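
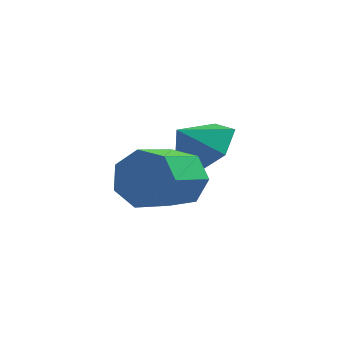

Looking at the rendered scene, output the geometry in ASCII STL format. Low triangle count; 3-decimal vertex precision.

solid 
facet normal 0.351 0.865 -0.360
outer loop
vertex 1.6 -0.227 3.438
vertex 1.112 -0.34 2.691
vertex 0.879 0.073 3.456
endloop
endfacet
facet normal 0.158 0.324 0.933
outer loop
vertex 1.6 -0.227 3.438
vertex 0.879 0.073 3.456
vertex 1.057 -1.567 3.996
endloop
endfacet
facet normal 0.158 0.324 0.933
outer loop
vertex 1.057 -1.567 3.996
vertex 0.879 0.073 3.456
vertex 0.336 -1.267 4.014
endloop
endfacet
facet normal -0.351 -0.864 0.360
outer loop
vertex 1.057 -1.567 3.996
vertex 0.336 -1.267 4.014
vertex 0.568 -1.68 3.249
endloop
endfacet
facet normal 0.351 0.865 -0.360
outer loop
vertex 0.879 0.073 3.456
vertex 1.112 -0.34 2.691
vertex 0.333 0.062 2.898
endloop
endfacet
facet normal -0.623 0.502 0.600
outer loop
vertex 0.879 0.073 3.456
vertex 0.333 0.062 2.898
vertex 0.336 -1.267 4.014
endloop
endfacet
facet normal -0.624 0.502 0.599
outer loop
vertex 0.336 -1.267 4.014
vertex 0.333 0.062 2.898
vertex -0.21 -1.279 3.456
endloop
endfacet
facet normal -0.350 -0.865 0.361
outer loop
vertex 0.336 -1.267 4.014
vertex -0.21 -1.279 3.456
vertex 0.568 -1.68 3.249
endloop
endfacet
facet normal 0.350 0.864 -0.361
outer loop
vertex 0.333 0.062 2.898
vertex 1.112 -0.34 2.691
vertex 0.373 -0.252 2.184
endloop
endfacet
facet normal -0.935 0.302 -0.185
outer loop
vertex 0.333 0.062 2.898
vertex 0.373 -0.252 2.184
vertex -0.21 -1.279 3.456
endloop
endfacet
facet normal -0.935 0.302 -0.185
outer loop
vertex -0.21 -1.279 3.456
vertex 0.373 -0.252 2.184
vertex -0.17 -1.592 2.742
endloop
endfacet
facet normal -0.350 -0.865 0.360
outer loop
vertex -0.21 -1.279 3.456
vertex -0.17 -1.592 2.742
vertex 0.568 -1.68 3.249
endloop
endfacet
facet normal 0.350 0.865 -0.360
outer loop
vertex 0.373 -0.252 2.184
vertex 1.112 -0.34 2.691
vertex 0.97 -0.632 1.852
endloop
endfacet
facet normal -0.542 -0.126 -0.831
outer loop
vertex 0.373 -0.252 2.184
vertex 0.97 -0.632 1.852
vertex -0.17 -1.592 2.742
endloop
endfacet
facet normal -0.542 -0.126 -0.831
outer loop
vertex -0.17 -1.592 2.742
vertex 0.97 -0.632 1.852
vertex 0.427 -1.972 2.41
endloop
endfacet
facet normal -0.350 -0.865 0.360
outer loop
vertex -0.17 -1.592 2.742
vertex 0.427 -1.972 2.41
vertex 0.568 -1.68 3.249
endloop
endfacet
facet normal 0.350 0.865 -0.360
outer loop
vertex 0.97 -0.632 1.852
vertex 1.112 -0.34 2.691
vertex 1.673 -0.792 2.152
endloop
endfacet
facet normal 0.258 -0.459 -0.850
outer loop
vertex 0.97 -0.632 1.852
vertex 1.673 -0.792 2.152
vertex 0.427 -1.972 2.41
endloop
endfacet
facet normal 0.258 -0.459 -0.850
outer loop
vertex 0.427 -1.972 2.41
vertex 1.673 -0.792 2.152
vertex 1.13 -2.132 2.71
endloop
endfacet
facet normal -0.350 -0.865 0.360
outer loop
vertex 0.427 -1.972 2.41
vertex 1.13 -2.132 2.71
vertex 0.568 -1.68 3.249
endloop
endfacet
facet normal 0.351 0.865 -0.360
outer loop
vertex 1.673 -0.792 2.152
vertex 1.112 -0.34 2.691
vertex 1.953 -0.612 2.858
endloop
endfacet
facet normal 0.865 -0.446 -0.229
outer loop
vertex 1.673 -0.792 2.152
vertex 1.953 -0.612 2.858
vertex 1.13 -2.132 2.71
endloop
endfacet
facet normal 0.865 -0.446 -0.229
outer loop
vertex 1.13 -2.132 2.71
vertex 1.953 -0.612 2.858
vertex 1.41 -1.952 3.416
endloop
endfacet
facet normal -0.351 -0.865 0.360
outer loop
vertex 1.13 -2.132 2.71
vertex 1.41 -1.952 3.416
vertex 0.568 -1.68 3.249
endloop
endfacet
facet normal 0.351 0.864 -0.360
outer loop
vertex 1.953 -0.612 2.858
vertex 1.112 -0.34 2.691
vertex 1.6 -0.227 3.438
endloop
endfacet
facet normal 0.820 -0.098 0.564
outer loop
vertex 1.953 -0.612 2.858
vertex 1.6 -0.227 3.438
vertex 1.41 -1.952 3.416
endloop
endfacet
facet normal 0.820 -0.098 0.564
outer loop
vertex 1.41 -1.952 3.416
vertex 1.6 -0.227 3.438
vertex 1.057 -1.567 3.996
endloop
endfacet
facet normal -0.351 -0.864 0.360
outer loop
vertex 1.41 -1.952 3.416
vertex 1.057 -1.567 3.996
vertex 0.568 -1.68 3.249
endloop
endfacet
facet normal 0.604 0.345 -0.718
outer loop
vertex 2.255 1.228 3.764
vertex 1.513 1.095 3.076
vertex 1.596 1.982 3.572
endloop
endfacet
facet normal -0.026 0.226 0.974
outer loop
vertex 2.255 1.228 3.764
vertex 1.596 1.982 3.572
vertex 0.867 0.725 3.844
endloop
endfacet
facet normal 0.604 0.345 -0.718
outer loop
vertex 1.596 1.982 3.572
vertex 1.513 1.095 3.076
vertex 0.854 1.85 2.885
endloop
endfacet
facet normal -0.636 0.497 0.591
outer loop
vertex 1.596 1.982 3.572
vertex 0.854 1.85 2.885
vertex 0.867 0.725 3.844
endloop
endfacet
facet normal 0.604 0.346 -0.718
outer loop
vertex 0.854 1.85 2.885
vertex 1.513 1.095 3.076
vertex 0.772 0.962 2.388
endloop
endfacet
facet normal -0.996 0.051 0.073
outer loop
vertex 0.854 1.85 2.885
vertex 0.772 0.962 2.388
vertex 0.867 0.725 3.844
endloop
endfacet
facet normal 0.604 0.346 -0.718
outer loop
vertex 0.772 0.962 2.388
vertex 1.513 1.095 3.076
vertex 1.431 0.208 2.579
endloop
endfacet
facet normal -0.744 -0.665 -0.060
outer loop
vertex 0.772 0.962 2.388
vertex 1.431 0.208 2.579
vertex 0.867 0.725 3.844
endloop
endfacet
facet normal 0.605 0.346 -0.717
outer loop
vertex 1.431 0.208 2.579
vertex 1.513 1.095 3.076
vertex 2.172 0.34 3.267
endloop
endfacet
facet normal -0.133 -0.937 0.323
outer loop
vertex 1.431 0.208 2.579
vertex 2.172 0.34 3.267
vertex 0.867 0.725 3.844
endloop
endfacet
facet normal 0.604 0.346 -0.718
outer loop
vertex 2.172 0.34 3.267
vertex 1.513 1.095 3.076
vertex 2.255 1.228 3.764
endloop
endfacet
facet normal 0.227 -0.492 0.841
outer loop
vertex 2.172 0.34 3.267
vertex 2.255 1.228 3.764
vertex 0.867 0.725 3.844
endloop
endfacet

endsolid


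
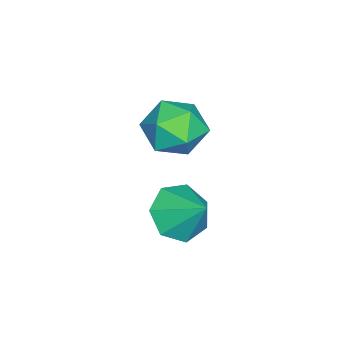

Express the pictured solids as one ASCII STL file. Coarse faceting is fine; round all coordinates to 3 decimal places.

solid 
facet normal -0.347 -0.665 -0.662
outer loop
vertex 2.347 0.746 -3.26
vertex 1.381 1.005 -3.013
vertex 1.989 1.41 -3.739
endloop
endfacet
facet normal 0.903 0.418 -0.095
outer loop
vertex 2.347 0.746 -3.26
vertex 1.989 1.41 -3.739
vertex 1.899 1.995 -2.027
endloop
endfacet
facet normal -0.347 -0.664 -0.662
outer loop
vertex 1.989 1.41 -3.739
vertex 1.381 1.005 -3.013
vertex 1.173 1.769 -3.671
endloop
endfacet
facet normal 0.366 0.886 -0.284
outer loop
vertex 1.989 1.41 -3.739
vertex 1.173 1.769 -3.671
vertex 1.899 1.995 -2.027
endloop
endfacet
facet normal -0.347 -0.664 -0.662
outer loop
vertex 1.173 1.769 -3.671
vertex 1.381 1.005 -3.013
vertex 0.514 1.553 -3.108
endloop
endfacet
facet normal -0.308 0.952 0.005
outer loop
vertex 1.173 1.769 -3.671
vertex 0.514 1.553 -3.108
vertex 1.899 1.995 -2.027
endloop
endfacet
facet normal -0.348 -0.665 -0.662
outer loop
vertex 0.514 1.553 -3.108
vertex 1.381 1.005 -3.013
vertex 0.508 0.924 -2.473
endloop
endfacet
facet normal -0.612 0.565 0.554
outer loop
vertex 0.514 1.553 -3.108
vertex 0.508 0.924 -2.473
vertex 1.899 1.995 -2.027
endloop
endfacet
facet normal -0.348 -0.664 -0.662
outer loop
vertex 0.508 0.924 -2.473
vertex 1.381 1.005 -3.013
vertex 1.159 0.356 -2.245
endloop
endfacet
facet normal -0.317 0.017 0.948
outer loop
vertex 0.508 0.924 -2.473
vertex 1.159 0.356 -2.245
vertex 1.899 1.995 -2.027
endloop
endfacet
facet normal -0.347 -0.665 -0.662
outer loop
vertex 1.159 0.356 -2.245
vertex 1.381 1.005 -3.013
vertex 1.978 0.277 -2.595
endloop
endfacet
facet normal 0.355 -0.279 0.893
outer loop
vertex 1.159 0.356 -2.245
vertex 1.978 0.277 -2.595
vertex 1.899 1.995 -2.027
endloop
endfacet
facet normal -0.347 -0.665 -0.661
outer loop
vertex 1.978 0.277 -2.595
vertex 1.381 1.005 -3.013
vertex 2.347 0.746 -3.26
endloop
endfacet
facet normal 0.898 -0.100 0.428
outer loop
vertex 1.978 0.277 -2.595
vertex 2.347 0.746 -3.26
vertex 1.899 1.995 -2.027
endloop
endfacet
facet normal 0.194 -0.126 0.973
outer loop
vertex -1.628 0.319 -0.97
vertex -2.005 -0.75 -1.033
vertex -0.909 -0.523 -1.222
endloop
endfacet
facet normal 0.644 0.346 0.683
outer loop
vertex -1.628 0.319 -0.97
vertex -0.909 -0.523 -1.222
vertex -0.846 0.464 -1.781
endloop
endfacet
facet normal 0.257 0.877 0.405
outer loop
vertex -1.628 0.319 -0.97
vertex -0.846 0.464 -1.781
vertex -1.904 0.846 -1.937
endloop
endfacet
facet normal -0.432 0.735 0.524
outer loop
vertex -1.628 0.319 -0.97
vertex -1.904 0.846 -1.937
vertex -2.62 0.096 -1.475
endloop
endfacet
facet normal -0.471 0.115 0.875
outer loop
vertex -1.628 0.319 -0.97
vertex -2.62 0.096 -1.475
vertex -2.005 -0.75 -1.033
endloop
endfacet
facet normal 0.989 0.021 0.149
outer loop
vertex -0.846 0.464 -1.781
vertex -0.909 -0.523 -1.222
vertex -0.74 -0.516 -2.345
endloop
endfacet
facet normal 0.260 -0.742 0.618
outer loop
vertex -0.909 -0.523 -1.222
vertex -2.005 -0.75 -1.033
vertex -1.456 -1.266 -1.883
endloop
endfacet
facet normal -0.815 -0.353 0.459
outer loop
vertex -2.005 -0.75 -1.033
vertex -2.62 0.096 -1.475
vertex -2.514 -0.884 -2.039
endloop
endfacet
facet normal -0.752 0.650 -0.109
outer loop
vertex -2.62 0.096 -1.475
vertex -1.904 0.846 -1.937
vertex -2.451 0.103 -2.598
endloop
endfacet
facet normal 0.363 0.882 -0.301
outer loop
vertex -1.904 0.846 -1.937
vertex -0.846 0.464 -1.781
vertex -1.355 0.33 -2.787
endloop
endfacet
facet normal 0.432 -0.735 -0.524
outer loop
vertex -1.732 -0.739 -2.85
vertex -0.74 -0.516 -2.345
vertex -1.456 -1.266 -1.883
endloop
endfacet
facet normal -0.257 -0.877 -0.405
outer loop
vertex -1.732 -0.739 -2.85
vertex -1.456 -1.266 -1.883
vertex -2.514 -0.884 -2.039
endloop
endfacet
facet normal -0.644 -0.346 -0.683
outer loop
vertex -1.732 -0.739 -2.85
vertex -2.514 -0.884 -2.039
vertex -2.451 0.103 -2.598
endloop
endfacet
facet normal -0.194 0.126 -0.973
outer loop
vertex -1.732 -0.739 -2.85
vertex -2.451 0.103 -2.598
vertex -1.355 0.33 -2.787
endloop
endfacet
facet normal 0.471 -0.115 -0.875
outer loop
vertex -1.732 -0.739 -2.85
vertex -1.355 0.33 -2.787
vertex -0.74 -0.516 -2.345
endloop
endfacet
facet normal 0.752 -0.650 0.109
outer loop
vertex -1.456 -1.266 -1.883
vertex -0.74 -0.516 -2.345
vertex -0.909 -0.523 -1.222
endloop
endfacet
facet normal -0.363 -0.882 0.301
outer loop
vertex -2.514 -0.884 -2.039
vertex -1.456 -1.266 -1.883
vertex -2.005 -0.75 -1.033
endloop
endfacet
facet normal -0.989 -0.021 -0.149
outer loop
vertex -2.451 0.103 -2.598
vertex -2.514 -0.884 -2.039
vertex -2.62 0.096 -1.475
endloop
endfacet
facet normal -0.260 0.742 -0.618
outer loop
vertex -1.355 0.33 -2.787
vertex -2.451 0.103 -2.598
vertex -1.904 0.846 -1.937
endloop
endfacet
facet normal 0.815 0.353 -0.459
outer loop
vertex -0.74 -0.516 -2.345
vertex -1.355 0.33 -2.787
vertex -0.846 0.464 -1.781
endloop
endfacet

endsolid


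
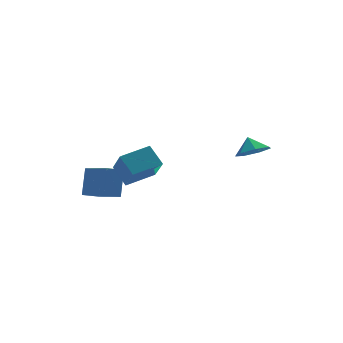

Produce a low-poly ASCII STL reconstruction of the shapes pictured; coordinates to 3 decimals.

solid 
facet normal 0.082 -0.618 -0.781
outer loop
vertex 4.722 -2.545 2.42
vertex 3.645 -2.6 2.35
vertex 4.317 -1.904 1.87
endloop
endfacet
facet normal 0.618 0.699 0.360
outer loop
vertex 4.722 -2.545 2.42
vertex 4.317 -1.904 1.87
vertex 3.555 -1.92 3.21
endloop
endfacet
facet normal 0.083 -0.619 -0.781
outer loop
vertex 4.317 -1.904 1.87
vertex 3.645 -2.6 2.35
vertex 3.406 -1.787 1.681
endloop
endfacet
facet normal 0.112 0.991 0.075
outer loop
vertex 4.317 -1.904 1.87
vertex 3.406 -1.787 1.681
vertex 3.555 -1.92 3.21
endloop
endfacet
facet normal 0.082 -0.619 -0.781
outer loop
vertex 3.406 -1.787 1.681
vertex 3.645 -2.6 2.35
vertex 2.676 -2.282 1.996
endloop
endfacet
facet normal -0.520 0.845 0.124
outer loop
vertex 3.406 -1.787 1.681
vertex 2.676 -2.282 1.996
vertex 3.555 -1.92 3.21
endloop
endfacet
facet normal 0.082 -0.619 -0.781
outer loop
vertex 2.676 -2.282 1.996
vertex 3.645 -2.6 2.35
vertex 2.675 -3.017 2.578
endloop
endfacet
facet normal -0.801 0.372 0.469
outer loop
vertex 2.676 -2.282 1.996
vertex 2.675 -3.017 2.578
vertex 3.555 -1.92 3.21
endloop
endfacet
facet normal 0.082 -0.619 -0.781
outer loop
vertex 2.675 -3.017 2.578
vertex 3.645 -2.6 2.35
vertex 3.405 -3.438 2.988
endloop
endfacet
facet normal -0.520 -0.073 0.851
outer loop
vertex 2.675 -3.017 2.578
vertex 3.405 -3.438 2.988
vertex 3.555 -1.92 3.21
endloop
endfacet
facet normal 0.083 -0.619 -0.781
outer loop
vertex 3.405 -3.438 2.988
vertex 3.645 -2.6 2.35
vertex 4.316 -3.228 2.918
endloop
endfacet
facet normal 0.111 -0.155 0.982
outer loop
vertex 3.405 -3.438 2.988
vertex 4.316 -3.228 2.918
vertex 3.555 -1.92 3.21
endloop
endfacet
facet normal 0.082 -0.619 -0.781
outer loop
vertex 4.316 -3.228 2.918
vertex 3.645 -2.6 2.35
vertex 4.722 -2.545 2.42
endloop
endfacet
facet normal 0.618 0.189 0.763
outer loop
vertex 4.316 -3.228 2.918
vertex 4.722 -2.545 2.42
vertex 3.555 -1.92 3.21
endloop
endfacet
facet normal -0.895 -0.220 0.388
outer loop
vertex -3.141 3.147 -0.548
vertex -3.909 4.954 -1.295
vertex -3.65 2.232 -2.24
endloop
endfacet
facet normal 0.365 -0.860 0.356
outer loop
vertex -2.531 2.506 -2.725
vertex -3.141 3.147 -0.548
vertex -3.65 2.232 -2.24
endloop
endfacet
facet normal -0.895 -0.220 0.389
outer loop
vertex -3.65 2.232 -2.24
vertex -3.909 4.954 -1.295
vertex -4.418 4.038 -2.986
endloop
endfacet
facet normal -0.256 -0.460 -0.850
outer loop
vertex -4.418 4.038 -2.986
vertex -2.531 2.506 -2.725
vertex -3.65 2.232 -2.24
endloop
endfacet
facet normal 0.256 0.460 0.850
outer loop
vertex -3.141 3.147 -0.548
vertex -2.79 5.228 -1.78
vertex -3.909 4.954 -1.295
endloop
endfacet
facet normal 0.366 -0.860 0.356
outer loop
vertex -2.022 3.422 -1.034
vertex -3.141 3.147 -0.548
vertex -2.531 2.506 -2.725
endloop
endfacet
facet normal 0.256 0.460 0.850
outer loop
vertex -2.022 3.422 -1.034
vertex -2.79 5.228 -1.78
vertex -3.141 3.147 -0.548
endloop
endfacet
facet normal -0.365 0.860 -0.356
outer loop
vertex -3.909 4.954 -1.295
vertex -2.79 5.228 -1.78
vertex -4.418 4.038 -2.986
endloop
endfacet
facet normal -0.256 -0.460 -0.850
outer loop
vertex -3.299 4.313 -3.472
vertex -2.531 2.506 -2.725
vertex -4.418 4.038 -2.986
endloop
endfacet
facet normal -0.366 0.860 -0.355
outer loop
vertex -4.418 4.038 -2.986
vertex -2.79 5.228 -1.78
vertex -3.299 4.313 -3.472
endloop
endfacet
facet normal 0.895 0.220 -0.388
outer loop
vertex -3.299 4.313 -3.472
vertex -2.022 3.422 -1.034
vertex -2.531 2.506 -2.725
endloop
endfacet
facet normal 0.895 0.220 -0.388
outer loop
vertex -2.79 5.228 -1.78
vertex -2.022 3.422 -1.034
vertex -3.299 4.313 -3.472
endloop
endfacet
facet normal -0.967 -0.172 -0.190
outer loop
vertex -4.441 -3.313 3.693
vertex -4.391 -1.901 2.167
vertex -4.066 -4.362 2.734
endloop
endfacet
facet normal -0.024 -0.679 0.734
outer loop
vertex -2.249 -4.039 3.093
vertex -4.441 -3.313 3.693
vertex -4.066 -4.362 2.734
endloop
endfacet
facet normal -0.967 -0.172 -0.190
outer loop
vertex -4.066 -4.362 2.734
vertex -4.391 -1.901 2.167
vertex -4.016 -2.95 1.208
endloop
endfacet
facet normal 0.256 -0.714 -0.652
outer loop
vertex -4.016 -2.95 1.208
vertex -2.249 -4.039 3.093
vertex -4.066 -4.362 2.734
endloop
endfacet
facet normal -0.256 0.714 0.652
outer loop
vertex -4.441 -3.313 3.693
vertex -2.574 -1.578 2.526
vertex -4.391 -1.901 2.167
endloop
endfacet
facet normal -0.024 -0.679 0.734
outer loop
vertex -2.624 -2.99 4.052
vertex -4.441 -3.313 3.693
vertex -2.249 -4.039 3.093
endloop
endfacet
facet normal -0.256 0.714 0.652
outer loop
vertex -2.624 -2.99 4.052
vertex -2.574 -1.578 2.526
vertex -4.441 -3.313 3.693
endloop
endfacet
facet normal 0.024 0.679 -0.734
outer loop
vertex -4.391 -1.901 2.167
vertex -2.574 -1.578 2.526
vertex -4.016 -2.95 1.208
endloop
endfacet
facet normal 0.256 -0.714 -0.652
outer loop
vertex -2.199 -2.627 1.567
vertex -2.249 -4.039 3.093
vertex -4.016 -2.95 1.208
endloop
endfacet
facet normal 0.024 0.679 -0.734
outer loop
vertex -4.016 -2.95 1.208
vertex -2.574 -1.578 2.526
vertex -2.199 -2.627 1.567
endloop
endfacet
facet normal 0.967 0.172 0.190
outer loop
vertex -2.199 -2.627 1.567
vertex -2.624 -2.99 4.052
vertex -2.249 -4.039 3.093
endloop
endfacet
facet normal 0.967 0.172 0.190
outer loop
vertex -2.574 -1.578 2.526
vertex -2.624 -2.99 4.052
vertex -2.199 -2.627 1.567
endloop
endfacet

endsolid


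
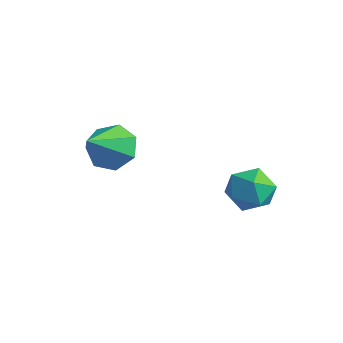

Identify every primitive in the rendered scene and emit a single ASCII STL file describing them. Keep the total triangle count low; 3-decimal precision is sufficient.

solid 
facet normal -0.205 0.751 -0.627
outer loop
vertex 1.004 -3.062 1.471
vertex 0.335 -2.659 2.173
vertex 1.362 -2.47 2.063
endloop
endfacet
facet normal 0.898 -0.424 -0.119
outer loop
vertex 1.004 -3.062 1.471
vertex 1.362 -2.47 2.063
vertex 0.745 -4.161 3.427
endloop
endfacet
facet normal -0.205 0.751 -0.627
outer loop
vertex 1.362 -2.47 2.063
vertex 0.335 -2.659 2.173
vertex 0.947 -2.02 2.738
endloop
endfacet
facet normal 0.871 0.074 0.486
outer loop
vertex 1.362 -2.47 2.063
vertex 0.947 -2.02 2.738
vertex 0.745 -4.161 3.427
endloop
endfacet
facet normal -0.205 0.751 -0.628
outer loop
vertex 0.947 -2.02 2.738
vertex 0.335 -2.659 2.173
vertex 0.071 -2.051 2.987
endloop
endfacet
facet normal 0.254 0.275 0.927
outer loop
vertex 0.947 -2.02 2.738
vertex 0.071 -2.051 2.987
vertex 0.745 -4.161 3.427
endloop
endfacet
facet normal -0.205 0.751 -0.628
outer loop
vertex 0.071 -2.051 2.987
vertex 0.335 -2.659 2.173
vertex -0.606 -2.54 2.623
endloop
endfacet
facet normal -0.488 0.026 0.872
outer loop
vertex 0.071 -2.051 2.987
vertex -0.606 -2.54 2.623
vertex 0.745 -4.161 3.427
endloop
endfacet
facet normal -0.205 0.752 -0.627
outer loop
vertex -0.606 -2.54 2.623
vertex 0.335 -2.659 2.173
vertex -0.575 -3.118 1.92
endloop
endfacet
facet normal -0.796 -0.484 0.363
outer loop
vertex -0.606 -2.54 2.623
vertex -0.575 -3.118 1.92
vertex 0.745 -4.161 3.427
endloop
endfacet
facet normal -0.205 0.751 -0.627
outer loop
vertex -0.575 -3.118 1.92
vertex 0.335 -2.659 2.173
vertex 0.142 -3.351 1.407
endloop
endfacet
facet normal -0.439 -0.871 -0.218
outer loop
vertex -0.575 -3.118 1.92
vertex 0.142 -3.351 1.407
vertex 0.745 -4.161 3.427
endloop
endfacet
facet normal -0.205 0.751 -0.627
outer loop
vertex 0.142 -3.351 1.407
vertex 0.335 -2.659 2.173
vertex 1.004 -3.062 1.471
endloop
endfacet
facet normal 0.315 -0.845 -0.433
outer loop
vertex 0.142 -3.351 1.407
vertex 1.004 -3.062 1.471
vertex 0.745 -4.161 3.427
endloop
endfacet
facet normal -0.913 0.101 -0.394
outer loop
vertex 3.41 1.226 -0.778
vertex 3.097 0.342 -0.28
vertex 2.995 1.285 0.198
endloop
endfacet
facet normal -0.605 0.737 -0.302
outer loop
vertex 3.41 1.226 -0.778
vertex 2.995 1.285 0.198
vertex 3.841 1.875 -0.056
endloop
endfacet
facet normal 0.007 0.742 -0.671
outer loop
vertex 3.41 1.226 -0.778
vertex 3.841 1.875 -0.056
vertex 4.466 1.296 -0.69
endloop
endfacet
facet normal 0.075 0.109 -0.991
outer loop
vertex 3.41 1.226 -0.778
vertex 4.466 1.296 -0.69
vertex 4.006 0.349 -0.829
endloop
endfacet
facet normal -0.494 -0.288 -0.821
outer loop
vertex 3.41 1.226 -0.778
vertex 4.006 0.349 -0.829
vertex 3.097 0.342 -0.28
endloop
endfacet
facet normal -0.445 0.806 0.391
outer loop
vertex 3.841 1.875 -0.056
vertex 2.995 1.285 0.198
vertex 3.794 1.391 0.889
endloop
endfacet
facet normal -0.945 -0.224 0.240
outer loop
vertex 2.995 1.285 0.198
vertex 3.097 0.342 -0.28
vertex 3.334 0.444 0.75
endloop
endfacet
facet normal -0.265 -0.853 -0.450
outer loop
vertex 3.097 0.342 -0.28
vertex 4.006 0.349 -0.829
vertex 3.959 -0.135 0.116
endloop
endfacet
facet normal 0.655 -0.212 -0.725
outer loop
vertex 4.006 0.349 -0.829
vertex 4.466 1.296 -0.69
vertex 4.805 0.455 -0.138
endloop
endfacet
facet normal 0.544 0.813 -0.206
outer loop
vertex 4.466 1.296 -0.69
vertex 3.841 1.875 -0.056
vertex 4.703 1.398 0.34
endloop
endfacet
facet normal -0.075 -0.109 0.991
outer loop
vertex 4.39 0.514 0.838
vertex 3.794 1.391 0.889
vertex 3.334 0.444 0.75
endloop
endfacet
facet normal -0.007 -0.742 0.671
outer loop
vertex 4.39 0.514 0.838
vertex 3.334 0.444 0.75
vertex 3.959 -0.135 0.116
endloop
endfacet
facet normal 0.605 -0.737 0.302
outer loop
vertex 4.39 0.514 0.838
vertex 3.959 -0.135 0.116
vertex 4.805 0.455 -0.138
endloop
endfacet
facet normal 0.913 -0.101 0.394
outer loop
vertex 4.39 0.514 0.838
vertex 4.805 0.455 -0.138
vertex 4.703 1.398 0.34
endloop
endfacet
facet normal 0.494 0.288 0.821
outer loop
vertex 4.39 0.514 0.838
vertex 4.703 1.398 0.34
vertex 3.794 1.391 0.889
endloop
endfacet
facet normal -0.655 0.212 0.725
outer loop
vertex 3.334 0.444 0.75
vertex 3.794 1.391 0.889
vertex 2.995 1.285 0.198
endloop
endfacet
facet normal -0.544 -0.813 0.206
outer loop
vertex 3.959 -0.135 0.116
vertex 3.334 0.444 0.75
vertex 3.097 0.342 -0.28
endloop
endfacet
facet normal 0.445 -0.806 -0.391
outer loop
vertex 4.805 0.455 -0.138
vertex 3.959 -0.135 0.116
vertex 4.006 0.349 -0.829
endloop
endfacet
facet normal 0.945 0.224 -0.240
outer loop
vertex 4.703 1.398 0.34
vertex 4.805 0.455 -0.138
vertex 4.466 1.296 -0.69
endloop
endfacet
facet normal 0.265 0.853 0.450
outer loop
vertex 3.794 1.391 0.889
vertex 4.703 1.398 0.34
vertex 3.841 1.875 -0.056
endloop
endfacet

endsolid


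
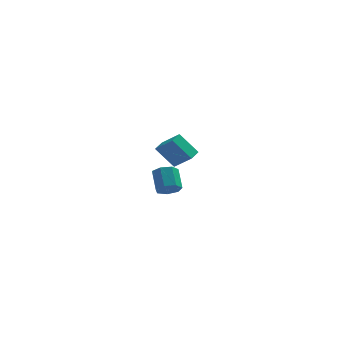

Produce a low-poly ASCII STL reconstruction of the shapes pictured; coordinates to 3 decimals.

solid 
facet normal 0.148 -0.730 -0.667
outer loop
vertex -0.517 -4.046 2.508
vertex -1.166 -4.07 2.39
vertex -0.707 -3.703 2.09
endloop
endfacet
facet normal 0.932 0.330 -0.153
outer loop
vertex -0.517 -4.046 2.508
vertex -0.707 -3.703 2.09
vertex -0.705 -3.125 3.348
endloop
endfacet
facet normal 0.931 0.330 -0.153
outer loop
vertex -0.705 -3.125 3.348
vertex -0.707 -3.703 2.09
vertex -0.895 -2.783 2.93
endloop
endfacet
facet normal -0.149 0.731 0.666
outer loop
vertex -0.705 -3.125 3.348
vertex -0.895 -2.783 2.93
vertex -1.354 -3.15 3.23
endloop
endfacet
facet normal 0.149 -0.731 -0.666
outer loop
vertex -0.707 -3.703 2.09
vertex -1.166 -4.07 2.39
vertex -1.242 -3.637 1.898
endloop
endfacet
facet normal 0.322 0.673 -0.666
outer loop
vertex -0.707 -3.703 2.09
vertex -1.242 -3.637 1.898
vertex -0.895 -2.783 2.93
endloop
endfacet
facet normal 0.322 0.673 -0.666
outer loop
vertex -0.895 -2.783 2.93
vertex -1.242 -3.637 1.898
vertex -1.43 -2.717 2.738
endloop
endfacet
facet normal -0.149 0.731 0.666
outer loop
vertex -0.895 -2.783 2.93
vertex -1.43 -2.717 2.738
vertex -1.354 -3.15 3.23
endloop
endfacet
facet normal 0.148 -0.731 -0.666
outer loop
vertex -1.242 -3.637 1.898
vertex -1.166 -4.07 2.39
vertex -1.72 -3.897 2.077
endloop
endfacet
facet normal -0.531 0.510 -0.677
outer loop
vertex -1.242 -3.637 1.898
vertex -1.72 -3.897 2.077
vertex -1.43 -2.717 2.738
endloop
endfacet
facet normal -0.530 0.510 -0.678
outer loop
vertex -1.43 -2.717 2.738
vertex -1.72 -3.897 2.077
vertex -1.908 -2.977 2.916
endloop
endfacet
facet normal -0.149 0.731 0.666
outer loop
vertex -1.43 -2.717 2.738
vertex -1.908 -2.977 2.916
vertex -1.354 -3.15 3.23
endloop
endfacet
facet normal 0.149 -0.730 -0.667
outer loop
vertex -1.72 -3.897 2.077
vertex -1.166 -4.07 2.39
vertex -1.781 -4.288 2.491
endloop
endfacet
facet normal -0.983 -0.037 -0.180
outer loop
vertex -1.72 -3.897 2.077
vertex -1.781 -4.288 2.491
vertex -1.908 -2.977 2.916
endloop
endfacet
facet normal -0.983 -0.037 -0.179
outer loop
vertex -1.908 -2.977 2.916
vertex -1.781 -4.288 2.491
vertex -1.969 -3.367 3.331
endloop
endfacet
facet normal -0.149 0.731 0.665
outer loop
vertex -1.908 -2.977 2.916
vertex -1.969 -3.367 3.331
vertex -1.354 -3.15 3.23
endloop
endfacet
facet normal 0.150 -0.731 -0.665
outer loop
vertex -1.781 -4.288 2.491
vertex -1.166 -4.07 2.39
vertex -1.379 -4.514 2.83
endloop
endfacet
facet normal -0.696 -0.556 0.454
outer loop
vertex -1.781 -4.288 2.491
vertex -1.379 -4.514 2.83
vertex -1.969 -3.367 3.331
endloop
endfacet
facet normal -0.695 -0.556 0.455
outer loop
vertex -1.969 -3.367 3.331
vertex -1.379 -4.514 2.83
vertex -1.566 -3.594 3.669
endloop
endfacet
facet normal -0.148 0.730 0.667
outer loop
vertex -1.969 -3.367 3.331
vertex -1.566 -3.594 3.669
vertex -1.354 -3.15 3.23
endloop
endfacet
facet normal 0.148 -0.731 -0.666
outer loop
vertex -1.379 -4.514 2.83
vertex -1.166 -4.07 2.39
vertex -0.816 -4.407 2.838
endloop
endfacet
facet normal 0.114 -0.657 0.745
outer loop
vertex -1.379 -4.514 2.83
vertex -0.816 -4.407 2.838
vertex -1.566 -3.594 3.669
endloop
endfacet
facet normal 0.115 -0.656 0.746
outer loop
vertex -1.566 -3.594 3.669
vertex -0.816 -4.407 2.838
vertex -1.004 -3.486 3.677
endloop
endfacet
facet normal -0.150 0.730 0.666
outer loop
vertex -1.566 -3.594 3.669
vertex -1.004 -3.486 3.677
vertex -1.354 -3.15 3.23
endloop
endfacet
facet normal 0.148 -0.731 -0.666
outer loop
vertex -0.816 -4.407 2.838
vertex -1.166 -4.07 2.39
vertex -0.517 -4.046 2.508
endloop
endfacet
facet normal 0.840 -0.261 0.475
outer loop
vertex -0.816 -4.407 2.838
vertex -0.517 -4.046 2.508
vertex -1.004 -3.486 3.677
endloop
endfacet
facet normal 0.840 -0.262 0.475
outer loop
vertex -1.004 -3.486 3.677
vertex -0.517 -4.046 2.508
vertex -0.705 -3.125 3.348
endloop
endfacet
facet normal -0.149 0.731 0.666
outer loop
vertex -1.004 -3.486 3.677
vertex -0.705 -3.125 3.348
vertex -1.354 -3.15 3.23
endloop
endfacet
facet normal -0.650 0.442 -0.619
outer loop
vertex -1.897 3.118 2.111
vertex -1.546 3.844 2.261
vertex -0.917 2.89 0.919
endloop
endfacet
facet normal -0.428 -0.885 -0.183
outer loop
vertex -0.014 2.276 1.779
vertex -1.897 3.118 2.111
vertex -0.917 2.89 0.919
endloop
endfacet
facet normal -0.650 0.442 -0.619
outer loop
vertex -0.917 2.89 0.919
vertex -1.546 3.844 2.261
vertex -0.566 3.616 1.069
endloop
endfacet
facet normal 0.628 -0.146 -0.764
outer loop
vertex -0.566 3.616 1.069
vertex -0.014 2.276 1.779
vertex -0.917 2.89 0.919
endloop
endfacet
facet normal -0.628 0.146 0.764
outer loop
vertex -1.897 3.118 2.111
vertex -0.643 3.23 3.121
vertex -1.546 3.844 2.261
endloop
endfacet
facet normal -0.428 -0.885 -0.183
outer loop
vertex -0.994 2.504 2.971
vertex -1.897 3.118 2.111
vertex -0.014 2.276 1.779
endloop
endfacet
facet normal -0.628 0.146 0.764
outer loop
vertex -0.994 2.504 2.971
vertex -0.643 3.23 3.121
vertex -1.897 3.118 2.111
endloop
endfacet
facet normal 0.428 0.885 0.183
outer loop
vertex -1.546 3.844 2.261
vertex -0.643 3.23 3.121
vertex -0.566 3.616 1.069
endloop
endfacet
facet normal 0.628 -0.146 -0.764
outer loop
vertex 0.337 3.002 1.929
vertex -0.014 2.276 1.779
vertex -0.566 3.616 1.069
endloop
endfacet
facet normal 0.428 0.885 0.183
outer loop
vertex -0.566 3.616 1.069
vertex -0.643 3.23 3.121
vertex 0.337 3.002 1.929
endloop
endfacet
facet normal 0.650 -0.442 0.619
outer loop
vertex 0.337 3.002 1.929
vertex -0.994 2.504 2.971
vertex -0.014 2.276 1.779
endloop
endfacet
facet normal 0.650 -0.442 0.619
outer loop
vertex -0.643 3.23 3.121
vertex -0.994 2.504 2.971
vertex 0.337 3.002 1.929
endloop
endfacet

endsolid


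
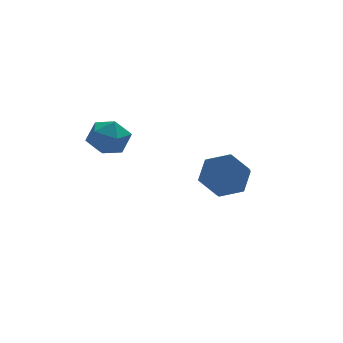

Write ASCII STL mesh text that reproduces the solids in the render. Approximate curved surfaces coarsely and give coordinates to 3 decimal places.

solid 
facet normal 0.005 0.966 0.258
outer loop
vertex -3.029 3.24 3.367
vertex -3.192 3.078 3.977
vertex -2.564 3.12 3.807
endloop
endfacet
facet normal 0.470 0.841 -0.267
outer loop
vertex -3.029 3.24 3.367
vertex -2.564 3.12 3.807
vertex -2.503 2.893 3.199
endloop
endfacet
facet normal 0.111 0.564 -0.818
outer loop
vertex -3.029 3.24 3.367
vertex -2.503 2.893 3.199
vertex -3.094 2.71 2.993
endloop
endfacet
facet normal -0.577 0.517 -0.632
outer loop
vertex -3.029 3.24 3.367
vertex -3.094 2.71 2.993
vertex -3.519 2.824 3.474
endloop
endfacet
facet normal -0.643 0.765 0.031
outer loop
vertex -3.029 3.24 3.367
vertex -3.519 2.824 3.474
vertex -3.192 3.078 3.977
endloop
endfacet
facet normal 0.935 0.352 -0.037
outer loop
vertex -2.503 2.893 3.199
vertex -2.564 3.12 3.807
vertex -2.341 2.516 3.706
endloop
endfacet
facet normal 0.183 0.554 0.812
outer loop
vertex -2.564 3.12 3.807
vertex -3.192 3.078 3.977
vertex -2.766 2.63 4.187
endloop
endfacet
facet normal -0.865 0.229 0.447
outer loop
vertex -3.192 3.078 3.977
vertex -3.519 2.824 3.474
vertex -3.357 2.447 3.981
endloop
endfacet
facet normal -0.758 -0.175 -0.628
outer loop
vertex -3.519 2.824 3.474
vertex -3.094 2.71 2.993
vertex -3.296 2.22 3.373
endloop
endfacet
facet normal 0.355 -0.099 -0.930
outer loop
vertex -3.094 2.71 2.993
vertex -2.503 2.893 3.199
vertex -2.668 2.262 3.203
endloop
endfacet
facet normal 0.577 -0.517 0.632
outer loop
vertex -2.831 2.1 3.813
vertex -2.341 2.516 3.706
vertex -2.766 2.63 4.187
endloop
endfacet
facet normal -0.111 -0.564 0.818
outer loop
vertex -2.831 2.1 3.813
vertex -2.766 2.63 4.187
vertex -3.357 2.447 3.981
endloop
endfacet
facet normal -0.470 -0.841 0.267
outer loop
vertex -2.831 2.1 3.813
vertex -3.357 2.447 3.981
vertex -3.296 2.22 3.373
endloop
endfacet
facet normal -0.005 -0.966 -0.258
outer loop
vertex -2.831 2.1 3.813
vertex -3.296 2.22 3.373
vertex -2.668 2.262 3.203
endloop
endfacet
facet normal 0.643 -0.765 -0.031
outer loop
vertex -2.831 2.1 3.813
vertex -2.668 2.262 3.203
vertex -2.341 2.516 3.706
endloop
endfacet
facet normal 0.758 0.175 0.628
outer loop
vertex -2.766 2.63 4.187
vertex -2.341 2.516 3.706
vertex -2.564 3.12 3.807
endloop
endfacet
facet normal -0.355 0.099 0.930
outer loop
vertex -3.357 2.447 3.981
vertex -2.766 2.63 4.187
vertex -3.192 3.078 3.977
endloop
endfacet
facet normal -0.935 -0.352 0.037
outer loop
vertex -3.296 2.22 3.373
vertex -3.357 2.447 3.981
vertex -3.519 2.824 3.474
endloop
endfacet
facet normal -0.183 -0.554 -0.812
outer loop
vertex -2.668 2.262 3.203
vertex -3.296 2.22 3.373
vertex -3.094 2.71 2.993
endloop
endfacet
facet normal 0.865 -0.229 -0.447
outer loop
vertex -2.341 2.516 3.706
vertex -2.668 2.262 3.203
vertex -2.503 2.893 3.199
endloop
endfacet
facet normal 0.266 0.809 -0.524
outer loop
vertex 0.599 2.017 1.365
vertex 0.203 2.41 1.77
vertex 0.864 2.3 1.936
endloop
endfacet
facet normal 0.884 -0.421 -0.202
outer loop
vertex 0.599 2.017 1.365
vertex 0.864 2.3 1.936
vertex 0.073 0.416 2.404
endloop
endfacet
facet normal 0.884 -0.421 -0.202
outer loop
vertex 0.073 0.416 2.404
vertex 0.864 2.3 1.936
vertex 0.338 0.699 2.975
endloop
endfacet
facet normal -0.267 -0.809 0.525
outer loop
vertex 0.073 0.416 2.404
vertex 0.338 0.699 2.975
vertex -0.323 0.81 2.81
endloop
endfacet
facet normal 0.266 0.808 -0.526
outer loop
vertex 0.864 2.3 1.936
vertex 0.203 2.41 1.77
vertex 0.468 2.694 2.341
endloop
endfacet
facet normal 0.774 0.145 0.616
outer loop
vertex 0.864 2.3 1.936
vertex 0.468 2.694 2.341
vertex 0.338 0.699 2.975
endloop
endfacet
facet normal 0.774 0.146 0.617
outer loop
vertex 0.338 0.699 2.975
vertex 0.468 2.694 2.341
vertex -0.059 1.093 3.38
endloop
endfacet
facet normal -0.267 -0.808 0.525
outer loop
vertex 0.338 0.699 2.975
vertex -0.059 1.093 3.38
vertex -0.323 0.81 2.81
endloop
endfacet
facet normal 0.266 0.808 -0.525
outer loop
vertex 0.468 2.694 2.341
vertex 0.203 2.41 1.77
vertex -0.193 2.804 2.176
endloop
endfacet
facet normal -0.110 0.566 0.817
outer loop
vertex 0.468 2.694 2.341
vertex -0.193 2.804 2.176
vertex -0.059 1.093 3.38
endloop
endfacet
facet normal -0.110 0.566 0.817
outer loop
vertex -0.059 1.093 3.38
vertex -0.193 2.804 2.176
vertex -0.719 1.203 3.215
endloop
endfacet
facet normal -0.266 -0.809 0.525
outer loop
vertex -0.059 1.093 3.38
vertex -0.719 1.203 3.215
vertex -0.323 0.81 2.81
endloop
endfacet
facet normal 0.267 0.809 -0.525
outer loop
vertex -0.193 2.804 2.176
vertex 0.203 2.41 1.77
vertex -0.458 2.521 1.605
endloop
endfacet
facet normal -0.884 0.421 0.202
outer loop
vertex -0.193 2.804 2.176
vertex -0.458 2.521 1.605
vertex -0.719 1.203 3.215
endloop
endfacet
facet normal -0.884 0.421 0.202
outer loop
vertex -0.719 1.203 3.215
vertex -0.458 2.521 1.605
vertex -0.984 0.92 2.644
endloop
endfacet
facet normal -0.266 -0.809 0.524
outer loop
vertex -0.719 1.203 3.215
vertex -0.984 0.92 2.644
vertex -0.323 0.81 2.81
endloop
endfacet
facet normal 0.267 0.808 -0.525
outer loop
vertex -0.458 2.521 1.605
vertex 0.203 2.41 1.77
vertex -0.061 2.127 1.2
endloop
endfacet
facet normal -0.774 -0.146 -0.617
outer loop
vertex -0.458 2.521 1.605
vertex -0.061 2.127 1.2
vertex -0.984 0.92 2.644
endloop
endfacet
facet normal -0.774 -0.145 -0.616
outer loop
vertex -0.984 0.92 2.644
vertex -0.061 2.127 1.2
vertex -0.588 0.526 2.239
endloop
endfacet
facet normal -0.266 -0.808 0.526
outer loop
vertex -0.984 0.92 2.644
vertex -0.588 0.526 2.239
vertex -0.323 0.81 2.81
endloop
endfacet
facet normal 0.266 0.809 -0.525
outer loop
vertex -0.061 2.127 1.2
vertex 0.203 2.41 1.77
vertex 0.599 2.017 1.365
endloop
endfacet
facet normal 0.110 -0.566 -0.817
outer loop
vertex -0.061 2.127 1.2
vertex 0.599 2.017 1.365
vertex -0.588 0.526 2.239
endloop
endfacet
facet normal 0.110 -0.566 -0.817
outer loop
vertex -0.588 0.526 2.239
vertex 0.599 2.017 1.365
vertex 0.073 0.416 2.404
endloop
endfacet
facet normal -0.266 -0.808 0.525
outer loop
vertex -0.588 0.526 2.239
vertex 0.073 0.416 2.404
vertex -0.323 0.81 2.81
endloop
endfacet

endsolid


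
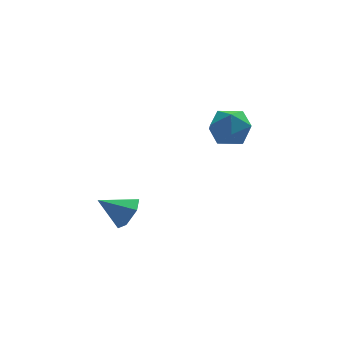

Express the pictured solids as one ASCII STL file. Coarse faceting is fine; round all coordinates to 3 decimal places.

solid 
facet normal 0.221 0.865 0.450
outer loop
vertex 1.409 2.56 2.258
vertex 0.865 2.299 3.027
vertex 1.816 2.07 3.001
endloop
endfacet
facet normal 0.753 0.658 0.021
outer loop
vertex 1.409 2.56 2.258
vertex 1.816 2.07 3.001
vertex 2.045 1.838 2.079
endloop
endfacet
facet normal 0.491 0.591 -0.639
outer loop
vertex 1.409 2.56 2.258
vertex 2.045 1.838 2.079
vertex 1.236 1.923 1.536
endloop
endfacet
facet normal -0.202 0.758 -0.620
outer loop
vertex 1.409 2.56 2.258
vertex 1.236 1.923 1.536
vertex 0.507 2.208 2.122
endloop
endfacet
facet normal -0.370 0.928 0.053
outer loop
vertex 1.409 2.56 2.258
vertex 0.507 2.208 2.122
vertex 0.865 2.299 3.027
endloop
endfacet
facet normal 0.971 0.013 0.238
outer loop
vertex 2.045 1.838 2.079
vertex 1.816 2.07 3.001
vertex 1.893 1.132 2.738
endloop
endfacet
facet normal 0.110 0.350 0.930
outer loop
vertex 1.816 2.07 3.001
vertex 0.865 2.299 3.027
vertex 1.164 1.417 3.324
endloop
endfacet
facet normal -0.844 0.451 0.289
outer loop
vertex 0.865 2.299 3.027
vertex 0.507 2.208 2.122
vertex 0.355 1.502 2.781
endloop
endfacet
facet normal -0.574 0.177 -0.800
outer loop
vertex 0.507 2.208 2.122
vertex 1.236 1.923 1.536
vertex 0.584 1.27 1.859
endloop
endfacet
facet normal 0.548 -0.094 -0.831
outer loop
vertex 1.236 1.923 1.536
vertex 2.045 1.838 2.079
vertex 1.535 1.041 1.833
endloop
endfacet
facet normal 0.202 -0.758 0.620
outer loop
vertex 0.991 0.78 2.602
vertex 1.893 1.132 2.738
vertex 1.164 1.417 3.324
endloop
endfacet
facet normal -0.491 -0.591 0.639
outer loop
vertex 0.991 0.78 2.602
vertex 1.164 1.417 3.324
vertex 0.355 1.502 2.781
endloop
endfacet
facet normal -0.753 -0.658 -0.021
outer loop
vertex 0.991 0.78 2.602
vertex 0.355 1.502 2.781
vertex 0.584 1.27 1.859
endloop
endfacet
facet normal -0.221 -0.865 -0.450
outer loop
vertex 0.991 0.78 2.602
vertex 0.584 1.27 1.859
vertex 1.535 1.041 1.833
endloop
endfacet
facet normal 0.370 -0.928 -0.053
outer loop
vertex 0.991 0.78 2.602
vertex 1.535 1.041 1.833
vertex 1.893 1.132 2.738
endloop
endfacet
facet normal 0.574 -0.177 0.800
outer loop
vertex 1.164 1.417 3.324
vertex 1.893 1.132 2.738
vertex 1.816 2.07 3.001
endloop
endfacet
facet normal -0.548 0.094 0.831
outer loop
vertex 0.355 1.502 2.781
vertex 1.164 1.417 3.324
vertex 0.865 2.299 3.027
endloop
endfacet
facet normal -0.971 -0.013 -0.238
outer loop
vertex 0.584 1.27 1.859
vertex 0.355 1.502 2.781
vertex 0.507 2.208 2.122
endloop
endfacet
facet normal -0.110 -0.350 -0.930
outer loop
vertex 1.535 1.041 1.833
vertex 0.584 1.27 1.859
vertex 1.236 1.923 1.536
endloop
endfacet
facet normal 0.844 -0.451 -0.289
outer loop
vertex 1.893 1.132 2.738
vertex 1.535 1.041 1.833
vertex 2.045 1.838 2.079
endloop
endfacet
facet normal 0.809 -0.230 -0.542
outer loop
vertex -2.768 0.097 0.017
vertex -3.226 -0.107 -0.58
vertex -2.974 0.628 -0.516
endloop
endfacet
facet normal 0.113 0.725 0.679
outer loop
vertex -2.768 0.097 0.017
vertex -2.974 0.628 -0.516
vertex -4.334 0.207 0.16
endloop
endfacet
facet normal 0.810 -0.231 -0.540
outer loop
vertex -2.974 0.628 -0.516
vertex -3.226 -0.107 -0.58
vertex -3.431 0.423 -1.114
endloop
endfacet
facet normal -0.328 0.942 -0.073
outer loop
vertex -2.974 0.628 -0.516
vertex -3.431 0.423 -1.114
vertex -4.334 0.207 0.16
endloop
endfacet
facet normal 0.810 -0.231 -0.540
outer loop
vertex -3.431 0.423 -1.114
vertex -3.226 -0.107 -0.58
vertex -3.683 -0.312 -1.178
endloop
endfacet
facet normal -0.798 0.318 -0.512
outer loop
vertex -3.431 0.423 -1.114
vertex -3.683 -0.312 -1.178
vertex -4.334 0.207 0.16
endloop
endfacet
facet normal 0.810 -0.228 -0.541
outer loop
vertex -3.683 -0.312 -1.178
vertex -3.226 -0.107 -0.58
vertex -3.477 -0.843 -0.645
endloop
endfacet
facet normal -0.829 -0.523 -0.200
outer loop
vertex -3.683 -0.312 -1.178
vertex -3.477 -0.843 -0.645
vertex -4.334 0.207 0.16
endloop
endfacet
facet normal 0.810 -0.228 -0.541
outer loop
vertex -3.477 -0.843 -0.645
vertex -3.226 -0.107 -0.58
vertex -3.02 -0.638 -0.047
endloop
endfacet
facet normal -0.389 -0.739 0.550
outer loop
vertex -3.477 -0.843 -0.645
vertex -3.02 -0.638 -0.047
vertex -4.334 0.207 0.16
endloop
endfacet
facet normal 0.809 -0.230 -0.542
outer loop
vertex -3.02 -0.638 -0.047
vertex -3.226 -0.107 -0.58
vertex -2.768 0.097 0.017
endloop
endfacet
facet normal 0.082 -0.114 0.990
outer loop
vertex -3.02 -0.638 -0.047
vertex -2.768 0.097 0.017
vertex -4.334 0.207 0.16
endloop
endfacet

endsolid


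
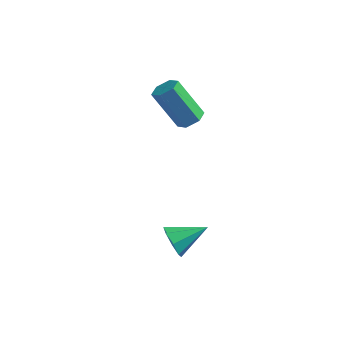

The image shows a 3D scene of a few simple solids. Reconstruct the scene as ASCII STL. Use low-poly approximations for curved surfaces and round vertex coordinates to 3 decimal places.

solid 
facet normal -0.704 -0.603 -0.376
outer loop
vertex 3.613 -1.349 -2.652
vertex 3.23 -1.178 -2.209
vertex 3.358 -0.977 -2.771
endloop
endfacet
facet normal 0.707 0.276 -0.652
outer loop
vertex 3.613 -1.349 -2.652
vertex 3.358 -0.977 -2.771
vertex 4.09 -0.442 -1.751
endloop
endfacet
facet normal -0.704 -0.602 -0.376
outer loop
vertex 3.358 -0.977 -2.771
vertex 3.23 -1.178 -2.209
vertex 3.028 -0.722 -2.561
endloop
endfacet
facet normal 0.235 0.781 -0.579
outer loop
vertex 3.358 -0.977 -2.771
vertex 3.028 -0.722 -2.561
vertex 4.09 -0.442 -1.751
endloop
endfacet
facet normal -0.705 -0.602 -0.375
outer loop
vertex 3.028 -0.722 -2.561
vertex 3.23 -1.178 -2.209
vertex 2.817 -0.734 -2.145
endloop
endfacet
facet normal -0.201 0.977 -0.074
outer loop
vertex 3.028 -0.722 -2.561
vertex 2.817 -0.734 -2.145
vertex 4.09 -0.442 -1.751
endloop
endfacet
facet normal -0.705 -0.602 -0.376
outer loop
vertex 2.817 -0.734 -2.145
vertex 3.23 -1.178 -2.209
vertex 2.847 -1.006 -1.766
endloop
endfacet
facet normal -0.347 0.749 0.565
outer loop
vertex 2.817 -0.734 -2.145
vertex 2.847 -1.006 -1.766
vertex 4.09 -0.442 -1.751
endloop
endfacet
facet normal -0.704 -0.604 -0.374
outer loop
vertex 2.847 -1.006 -1.766
vertex 3.23 -1.178 -2.209
vertex 3.103 -1.378 -1.647
endloop
endfacet
facet normal -0.116 0.229 0.966
outer loop
vertex 2.847 -1.006 -1.766
vertex 3.103 -1.378 -1.647
vertex 4.09 -0.442 -1.751
endloop
endfacet
facet normal -0.704 -0.603 -0.374
outer loop
vertex 3.103 -1.378 -1.647
vertex 3.23 -1.178 -2.209
vertex 3.433 -1.633 -1.857
endloop
endfacet
facet normal 0.355 -0.276 0.893
outer loop
vertex 3.103 -1.378 -1.647
vertex 3.433 -1.633 -1.857
vertex 4.09 -0.442 -1.751
endloop
endfacet
facet normal -0.704 -0.604 -0.374
outer loop
vertex 3.433 -1.633 -1.857
vertex 3.23 -1.178 -2.209
vertex 3.644 -1.621 -2.273
endloop
endfacet
facet normal 0.792 -0.471 0.388
outer loop
vertex 3.433 -1.633 -1.857
vertex 3.644 -1.621 -2.273
vertex 4.09 -0.442 -1.751
endloop
endfacet
facet normal -0.704 -0.603 -0.375
outer loop
vertex 3.644 -1.621 -2.273
vertex 3.23 -1.178 -2.209
vertex 3.613 -1.349 -2.652
endloop
endfacet
facet normal 0.937 -0.243 -0.251
outer loop
vertex 3.644 -1.621 -2.273
vertex 3.613 -1.349 -2.652
vertex 4.09 -0.442 -1.751
endloop
endfacet
facet normal 0.547 0.054 -0.835
outer loop
vertex 2.271 2.926 0.175
vertex 1.876 3.135 -0.07
vertex 2.213 3.432 0.17
endloop
endfacet
facet normal 0.829 0.100 0.550
outer loop
vertex 2.271 2.926 0.175
vertex 2.213 3.432 0.17
vertex 1.379 2.836 1.536
endloop
endfacet
facet normal 0.829 0.100 0.550
outer loop
vertex 1.379 2.836 1.536
vertex 2.213 3.432 0.17
vertex 1.321 3.343 1.531
endloop
endfacet
facet normal -0.548 -0.055 0.834
outer loop
vertex 1.379 2.836 1.536
vertex 1.321 3.343 1.531
vertex 0.984 3.045 1.29
endloop
endfacet
facet normal 0.547 0.054 -0.835
outer loop
vertex 2.213 3.432 0.17
vertex 1.876 3.135 -0.07
vertex 1.818 3.642 -0.075
endloop
endfacet
facet normal 0.318 0.910 0.268
outer loop
vertex 2.213 3.432 0.17
vertex 1.818 3.642 -0.075
vertex 1.321 3.343 1.531
endloop
endfacet
facet normal 0.316 0.910 0.267
outer loop
vertex 1.321 3.343 1.531
vertex 1.818 3.642 -0.075
vertex 0.926 3.552 1.286
endloop
endfacet
facet normal -0.548 -0.056 0.835
outer loop
vertex 1.321 3.343 1.531
vertex 0.926 3.552 1.286
vertex 0.984 3.045 1.29
endloop
endfacet
facet normal 0.548 0.055 -0.834
outer loop
vertex 1.818 3.642 -0.075
vertex 1.876 3.135 -0.07
vertex 1.481 3.344 -0.316
endloop
endfacet
facet normal -0.514 0.810 -0.283
outer loop
vertex 1.818 3.642 -0.075
vertex 1.481 3.344 -0.316
vertex 0.926 3.552 1.286
endloop
endfacet
facet normal -0.514 0.810 -0.283
outer loop
vertex 0.926 3.552 1.286
vertex 1.481 3.344 -0.316
vertex 0.589 3.254 1.045
endloop
endfacet
facet normal -0.548 -0.056 0.835
outer loop
vertex 0.926 3.552 1.286
vertex 0.589 3.254 1.045
vertex 0.984 3.045 1.29
endloop
endfacet
facet normal 0.548 0.055 -0.834
outer loop
vertex 1.481 3.344 -0.316
vertex 1.876 3.135 -0.07
vertex 1.539 2.837 -0.311
endloop
endfacet
facet normal -0.829 -0.100 -0.550
outer loop
vertex 1.481 3.344 -0.316
vertex 1.539 2.837 -0.311
vertex 0.589 3.254 1.045
endloop
endfacet
facet normal -0.829 -0.100 -0.550
outer loop
vertex 0.589 3.254 1.045
vertex 1.539 2.837 -0.311
vertex 0.647 2.748 1.05
endloop
endfacet
facet normal -0.547 -0.054 0.835
outer loop
vertex 0.589 3.254 1.045
vertex 0.647 2.748 1.05
vertex 0.984 3.045 1.29
endloop
endfacet
facet normal 0.548 0.056 -0.835
outer loop
vertex 1.539 2.837 -0.311
vertex 1.876 3.135 -0.07
vertex 1.934 2.628 -0.066
endloop
endfacet
facet normal -0.316 -0.910 -0.267
outer loop
vertex 1.539 2.837 -0.311
vertex 1.934 2.628 -0.066
vertex 0.647 2.748 1.05
endloop
endfacet
facet normal -0.317 -0.910 -0.268
outer loop
vertex 0.647 2.748 1.05
vertex 1.934 2.628 -0.066
vertex 1.042 2.538 1.295
endloop
endfacet
facet normal -0.547 -0.054 0.835
outer loop
vertex 0.647 2.748 1.05
vertex 1.042 2.538 1.295
vertex 0.984 3.045 1.29
endloop
endfacet
facet normal 0.548 0.056 -0.835
outer loop
vertex 1.934 2.628 -0.066
vertex 1.876 3.135 -0.07
vertex 2.271 2.926 0.175
endloop
endfacet
facet normal 0.514 -0.810 0.283
outer loop
vertex 1.934 2.628 -0.066
vertex 2.271 2.926 0.175
vertex 1.042 2.538 1.295
endloop
endfacet
facet normal 0.514 -0.810 0.283
outer loop
vertex 1.042 2.538 1.295
vertex 2.271 2.926 0.175
vertex 1.379 2.836 1.536
endloop
endfacet
facet normal -0.548 -0.055 0.834
outer loop
vertex 1.042 2.538 1.295
vertex 1.379 2.836 1.536
vertex 0.984 3.045 1.29
endloop
endfacet

endsolid


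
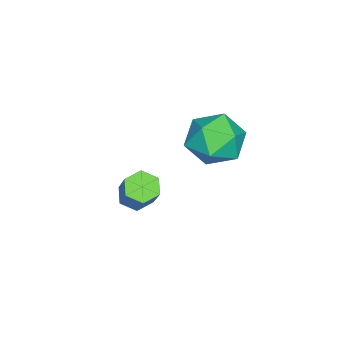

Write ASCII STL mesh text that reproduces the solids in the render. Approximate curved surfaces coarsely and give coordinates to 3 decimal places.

solid 
facet normal -0.872 0.298 0.389
outer loop
vertex -1.96 -0.043 3.691
vertex -1.435 0.28 4.619
vertex -1.567 0.996 3.775
endloop
endfacet
facet normal -0.877 0.358 -0.322
outer loop
vertex -1.96 -0.043 3.691
vertex -1.567 0.996 3.775
vertex -1.448 0.431 2.822
endloop
endfacet
facet normal -0.748 -0.287 -0.598
outer loop
vertex -1.96 -0.043 3.691
vertex -1.448 0.431 2.822
vertex -1.242 -0.634 3.076
endloop
endfacet
facet normal -0.664 -0.746 -0.058
outer loop
vertex -1.96 -0.043 3.691
vertex -1.242 -0.634 3.076
vertex -1.234 -0.728 4.187
endloop
endfacet
facet normal -0.740 -0.384 0.552
outer loop
vertex -1.96 -0.043 3.691
vertex -1.234 -0.728 4.187
vertex -1.435 0.28 4.619
endloop
endfacet
facet normal -0.341 0.789 -0.511
outer loop
vertex -1.448 0.431 2.822
vertex -1.567 0.996 3.775
vertex -0.606 1.048 3.213
endloop
endfacet
facet normal -0.332 0.693 0.640
outer loop
vertex -1.567 0.996 3.775
vertex -1.435 0.28 4.619
vertex -0.598 0.954 4.324
endloop
endfacet
facet normal -0.119 -0.411 0.904
outer loop
vertex -1.435 0.28 4.619
vertex -1.234 -0.728 4.187
vertex -0.392 -0.111 4.578
endloop
endfacet
facet normal 0.005 -0.996 -0.084
outer loop
vertex -1.234 -0.728 4.187
vertex -1.242 -0.634 3.076
vertex -0.273 -0.676 3.625
endloop
endfacet
facet normal -0.133 -0.254 -0.958
outer loop
vertex -1.242 -0.634 3.076
vertex -1.448 0.431 2.822
vertex -0.405 0.04 2.781
endloop
endfacet
facet normal 0.664 0.746 0.058
outer loop
vertex 0.12 0.363 3.709
vertex -0.606 1.048 3.213
vertex -0.598 0.954 4.324
endloop
endfacet
facet normal 0.748 0.287 0.598
outer loop
vertex 0.12 0.363 3.709
vertex -0.598 0.954 4.324
vertex -0.392 -0.111 4.578
endloop
endfacet
facet normal 0.877 -0.358 0.322
outer loop
vertex 0.12 0.363 3.709
vertex -0.392 -0.111 4.578
vertex -0.273 -0.676 3.625
endloop
endfacet
facet normal 0.872 -0.298 -0.389
outer loop
vertex 0.12 0.363 3.709
vertex -0.273 -0.676 3.625
vertex -0.405 0.04 2.781
endloop
endfacet
facet normal 0.740 0.384 -0.552
outer loop
vertex 0.12 0.363 3.709
vertex -0.405 0.04 2.781
vertex -0.606 1.048 3.213
endloop
endfacet
facet normal -0.005 0.996 0.084
outer loop
vertex -0.598 0.954 4.324
vertex -0.606 1.048 3.213
vertex -1.567 0.996 3.775
endloop
endfacet
facet normal 0.133 0.254 0.958
outer loop
vertex -0.392 -0.111 4.578
vertex -0.598 0.954 4.324
vertex -1.435 0.28 4.619
endloop
endfacet
facet normal 0.341 -0.789 0.511
outer loop
vertex -0.273 -0.676 3.625
vertex -0.392 -0.111 4.578
vertex -1.234 -0.728 4.187
endloop
endfacet
facet normal 0.332 -0.693 -0.640
outer loop
vertex -0.405 0.04 2.781
vertex -0.273 -0.676 3.625
vertex -1.242 -0.634 3.076
endloop
endfacet
facet normal 0.119 0.411 -0.904
outer loop
vertex -0.606 1.048 3.213
vertex -0.405 0.04 2.781
vertex -1.448 0.431 2.822
endloop
endfacet
facet normal -0.525 -0.343 -0.779
outer loop
vertex -0.871 -2.584 -0.902
vertex -1.336 -2.807 -0.49
vertex -1.376 -2.194 -0.733
endloop
endfacet
facet normal 0.372 0.730 -0.573
outer loop
vertex -0.871 -2.584 -0.902
vertex -1.376 -2.194 -0.733
vertex 0.102 -1.951 0.538
endloop
endfacet
facet normal 0.372 0.731 -0.572
outer loop
vertex 0.102 -1.951 0.538
vertex -1.376 -2.194 -0.733
vertex -0.403 -1.561 0.708
endloop
endfacet
facet normal 0.526 0.342 0.779
outer loop
vertex 0.102 -1.951 0.538
vertex -0.403 -1.561 0.708
vertex -0.364 -2.173 0.95
endloop
endfacet
facet normal -0.526 -0.343 -0.778
outer loop
vertex -1.376 -2.194 -0.733
vertex -1.336 -2.807 -0.49
vertex -1.841 -2.416 -0.321
endloop
endfacet
facet normal -0.476 0.877 -0.064
outer loop
vertex -1.376 -2.194 -0.733
vertex -1.841 -2.416 -0.321
vertex -0.403 -1.561 0.708
endloop
endfacet
facet normal -0.476 0.877 -0.064
outer loop
vertex -0.403 -1.561 0.708
vertex -1.841 -2.416 -0.321
vertex -0.868 -1.783 1.12
endloop
endfacet
facet normal 0.527 0.341 0.778
outer loop
vertex -0.403 -1.561 0.708
vertex -0.868 -1.783 1.12
vertex -0.364 -2.173 0.95
endloop
endfacet
facet normal -0.526 -0.342 -0.779
outer loop
vertex -1.841 -2.416 -0.321
vertex -1.336 -2.807 -0.49
vertex -1.802 -3.029 -0.078
endloop
endfacet
facet normal -0.849 0.147 0.508
outer loop
vertex -1.841 -2.416 -0.321
vertex -1.802 -3.029 -0.078
vertex -0.868 -1.783 1.12
endloop
endfacet
facet normal -0.848 0.147 0.509
outer loop
vertex -0.868 -1.783 1.12
vertex -1.802 -3.029 -0.078
vertex -0.829 -2.396 1.362
endloop
endfacet
facet normal 0.527 0.341 0.779
outer loop
vertex -0.868 -1.783 1.12
vertex -0.829 -2.396 1.362
vertex -0.364 -2.173 0.95
endloop
endfacet
facet normal -0.526 -0.342 -0.779
outer loop
vertex -1.802 -3.029 -0.078
vertex -1.336 -2.807 -0.49
vertex -1.297 -3.419 -0.248
endloop
endfacet
facet normal -0.372 -0.731 0.572
outer loop
vertex -1.802 -3.029 -0.078
vertex -1.297 -3.419 -0.248
vertex -0.829 -2.396 1.362
endloop
endfacet
facet normal -0.373 -0.730 0.572
outer loop
vertex -0.829 -2.396 1.362
vertex -1.297 -3.419 -0.248
vertex -0.324 -2.786 1.193
endloop
endfacet
facet normal 0.525 0.343 0.779
outer loop
vertex -0.829 -2.396 1.362
vertex -0.324 -2.786 1.193
vertex -0.364 -2.173 0.95
endloop
endfacet
facet normal -0.527 -0.341 -0.778
outer loop
vertex -1.297 -3.419 -0.248
vertex -1.336 -2.807 -0.49
vertex -0.832 -3.197 -0.66
endloop
endfacet
facet normal 0.476 -0.877 0.064
outer loop
vertex -1.297 -3.419 -0.248
vertex -0.832 -3.197 -0.66
vertex -0.324 -2.786 1.193
endloop
endfacet
facet normal 0.476 -0.877 0.064
outer loop
vertex -0.324 -2.786 1.193
vertex -0.832 -3.197 -0.66
vertex 0.141 -2.564 0.781
endloop
endfacet
facet normal 0.526 0.343 0.778
outer loop
vertex -0.324 -2.786 1.193
vertex 0.141 -2.564 0.781
vertex -0.364 -2.173 0.95
endloop
endfacet
facet normal -0.527 -0.341 -0.779
outer loop
vertex -0.832 -3.197 -0.66
vertex -1.336 -2.807 -0.49
vertex -0.871 -2.584 -0.902
endloop
endfacet
facet normal 0.848 -0.147 -0.508
outer loop
vertex -0.832 -3.197 -0.66
vertex -0.871 -2.584 -0.902
vertex 0.141 -2.564 0.781
endloop
endfacet
facet normal 0.848 -0.148 -0.508
outer loop
vertex 0.141 -2.564 0.781
vertex -0.871 -2.584 -0.902
vertex 0.102 -1.951 0.538
endloop
endfacet
facet normal 0.526 0.342 0.779
outer loop
vertex 0.141 -2.564 0.781
vertex 0.102 -1.951 0.538
vertex -0.364 -2.173 0.95
endloop
endfacet

endsolid


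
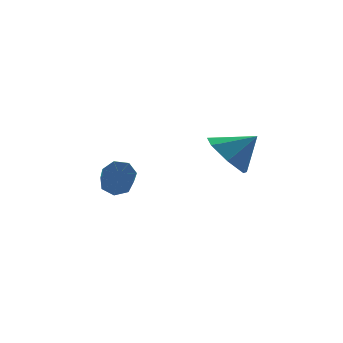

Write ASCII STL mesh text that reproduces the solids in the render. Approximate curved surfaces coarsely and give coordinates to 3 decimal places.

solid 
facet normal -0.723 0.216 -0.656
outer loop
vertex 1.168 -2.4 -3.249
vertex 0.524 -3.129 -2.779
vertex 0.631 -2.079 -2.552
endloop
endfacet
facet normal 0.729 0.628 0.273
outer loop
vertex 1.168 -2.4 -3.249
vertex 0.631 -2.079 -2.552
vertex 1.536 -3.431 -1.861
endloop
endfacet
facet normal -0.723 0.216 -0.657
outer loop
vertex 0.631 -2.079 -2.552
vertex 0.524 -3.129 -2.779
vertex 0.013 -2.548 -2.026
endloop
endfacet
facet normal 0.242 0.565 0.789
outer loop
vertex 0.631 -2.079 -2.552
vertex 0.013 -2.548 -2.026
vertex 1.536 -3.431 -1.861
endloop
endfacet
facet normal -0.723 0.215 -0.657
outer loop
vertex 0.013 -2.548 -2.026
vertex 0.524 -3.129 -2.779
vertex -0.22 -3.455 -2.067
endloop
endfacet
facet normal -0.116 -0.015 0.993
outer loop
vertex 0.013 -2.548 -2.026
vertex -0.22 -3.455 -2.067
vertex 1.536 -3.431 -1.861
endloop
endfacet
facet normal -0.723 0.216 -0.656
outer loop
vertex -0.22 -3.455 -2.067
vertex 0.524 -3.129 -2.779
vertex 0.107 -4.116 -2.645
endloop
endfacet
facet normal -0.077 -0.678 0.732
outer loop
vertex -0.22 -3.455 -2.067
vertex 0.107 -4.116 -2.645
vertex 1.536 -3.431 -1.861
endloop
endfacet
facet normal -0.723 0.216 -0.656
outer loop
vertex 0.107 -4.116 -2.645
vertex 0.524 -3.129 -2.779
vertex 0.748 -4.034 -3.324
endloop
endfacet
facet normal 0.331 -0.922 0.201
outer loop
vertex 0.107 -4.116 -2.645
vertex 0.748 -4.034 -3.324
vertex 1.536 -3.431 -1.861
endloop
endfacet
facet normal -0.723 0.216 -0.656
outer loop
vertex 0.748 -4.034 -3.324
vertex 0.524 -3.129 -2.779
vertex 1.22 -3.271 -3.593
endloop
endfacet
facet normal 0.801 -0.565 -0.198
outer loop
vertex 0.748 -4.034 -3.324
vertex 1.22 -3.271 -3.593
vertex 1.536 -3.431 -1.861
endloop
endfacet
facet normal -0.723 0.216 -0.656
outer loop
vertex 1.22 -3.271 -3.593
vertex 0.524 -3.129 -2.779
vertex 1.168 -2.4 -3.249
endloop
endfacet
facet normal 0.978 0.124 -0.167
outer loop
vertex 1.22 -3.271 -3.593
vertex 1.168 -2.4 -3.249
vertex 1.536 -3.431 -1.861
endloop
endfacet
facet normal 0.243 0.810 -0.533
outer loop
vertex -2.712 -2.5 -3.772
vertex -3.29 -2.339 -3.791
vertex -2.875 -2.195 -3.383
endloop
endfacet
facet normal 0.918 -0.015 0.396
outer loop
vertex -2.712 -2.5 -3.772
vertex -2.875 -2.195 -3.383
vertex -3.132 -3.901 -2.85
endloop
endfacet
facet normal 0.918 -0.015 0.395
outer loop
vertex -3.132 -3.901 -2.85
vertex -2.875 -2.195 -3.383
vertex -3.295 -3.596 -2.46
endloop
endfacet
facet normal -0.242 -0.811 0.533
outer loop
vertex -3.132 -3.901 -2.85
vertex -3.295 -3.596 -2.46
vertex -3.71 -3.741 -2.869
endloop
endfacet
facet normal 0.244 0.810 -0.534
outer loop
vertex -2.875 -2.195 -3.383
vertex -3.29 -2.339 -3.791
vertex -3.35 -1.998 -3.301
endloop
endfacet
facet normal 0.329 0.449 0.831
outer loop
vertex -2.875 -2.195 -3.383
vertex -3.35 -1.998 -3.301
vertex -3.295 -3.596 -2.46
endloop
endfacet
facet normal 0.327 0.449 0.832
outer loop
vertex -3.295 -3.596 -2.46
vertex -3.35 -1.998 -3.301
vertex -3.77 -3.4 -2.379
endloop
endfacet
facet normal -0.243 -0.810 0.534
outer loop
vertex -3.295 -3.596 -2.46
vertex -3.77 -3.4 -2.379
vertex -3.71 -3.741 -2.869
endloop
endfacet
facet normal 0.243 0.810 -0.534
outer loop
vertex -3.35 -1.998 -3.301
vertex -3.29 -2.339 -3.791
vertex -3.78 -2.059 -3.589
endloop
endfacet
facet normal -0.510 0.574 0.640
outer loop
vertex -3.35 -1.998 -3.301
vertex -3.78 -2.059 -3.589
vertex -3.77 -3.4 -2.379
endloop
endfacet
facet normal -0.509 0.574 0.641
outer loop
vertex -3.77 -3.4 -2.379
vertex -3.78 -2.059 -3.589
vertex -4.2 -3.461 -2.666
endloop
endfacet
facet normal -0.242 -0.810 0.534
outer loop
vertex -3.77 -3.4 -2.379
vertex -4.2 -3.461 -2.666
vertex -3.71 -3.741 -2.869
endloop
endfacet
facet normal 0.243 0.810 -0.533
outer loop
vertex -3.78 -2.059 -3.589
vertex -3.29 -2.339 -3.791
vertex -3.841 -2.33 -4.029
endloop
endfacet
facet normal -0.963 0.268 -0.031
outer loop
vertex -3.78 -2.059 -3.589
vertex -3.841 -2.33 -4.029
vertex -4.2 -3.461 -2.666
endloop
endfacet
facet normal -0.963 0.268 -0.031
outer loop
vertex -4.2 -3.461 -2.666
vertex -3.841 -2.33 -4.029
vertex -4.261 -3.732 -3.106
endloop
endfacet
facet normal -0.242 -0.811 0.533
outer loop
vertex -4.2 -3.461 -2.666
vertex -4.261 -3.732 -3.106
vertex -3.71 -3.741 -2.869
endloop
endfacet
facet normal 0.243 0.810 -0.533
outer loop
vertex -3.841 -2.33 -4.029
vertex -3.29 -2.339 -3.791
vertex -3.487 -2.608 -4.29
endloop
endfacet
facet normal -0.691 -0.241 -0.681
outer loop
vertex -3.841 -2.33 -4.029
vertex -3.487 -2.608 -4.29
vertex -4.261 -3.732 -3.106
endloop
endfacet
facet normal -0.691 -0.241 -0.681
outer loop
vertex -4.261 -3.732 -3.106
vertex -3.487 -2.608 -4.29
vertex -3.907 -4.01 -3.367
endloop
endfacet
facet normal -0.243 -0.810 0.534
outer loop
vertex -4.261 -3.732 -3.106
vertex -3.907 -4.01 -3.367
vertex -3.71 -3.741 -2.869
endloop
endfacet
facet normal 0.243 0.810 -0.533
outer loop
vertex -3.487 -2.608 -4.29
vertex -3.29 -2.339 -3.791
vertex -2.984 -2.684 -4.176
endloop
endfacet
facet normal 0.099 -0.568 -0.817
outer loop
vertex -3.487 -2.608 -4.29
vertex -2.984 -2.684 -4.176
vertex -3.907 -4.01 -3.367
endloop
endfacet
facet normal 0.100 -0.568 -0.817
outer loop
vertex -3.907 -4.01 -3.367
vertex -2.984 -2.684 -4.176
vertex -3.405 -4.086 -3.253
endloop
endfacet
facet normal -0.244 -0.810 0.534
outer loop
vertex -3.907 -4.01 -3.367
vertex -3.405 -4.086 -3.253
vertex -3.71 -3.741 -2.869
endloop
endfacet
facet normal 0.243 0.810 -0.533
outer loop
vertex -2.984 -2.684 -4.176
vertex -3.29 -2.339 -3.791
vertex -2.712 -2.5 -3.772
endloop
endfacet
facet normal 0.817 -0.467 -0.337
outer loop
vertex -2.984 -2.684 -4.176
vertex -2.712 -2.5 -3.772
vertex -3.405 -4.086 -3.253
endloop
endfacet
facet normal 0.817 -0.468 -0.339
outer loop
vertex -3.405 -4.086 -3.253
vertex -2.712 -2.5 -3.772
vertex -3.132 -3.901 -2.85
endloop
endfacet
facet normal -0.242 -0.809 0.535
outer loop
vertex -3.405 -4.086 -3.253
vertex -3.132 -3.901 -2.85
vertex -3.71 -3.741 -2.869
endloop
endfacet

endsolid


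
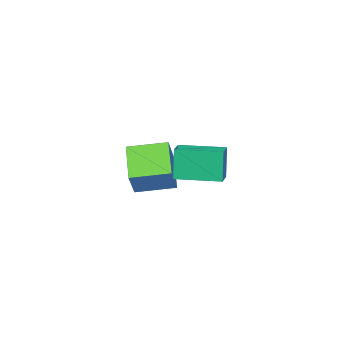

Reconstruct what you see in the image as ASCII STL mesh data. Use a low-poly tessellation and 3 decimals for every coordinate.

solid 
facet normal -0.735 0.660 0.158
outer loop
vertex -2.782 -3.426 1.043
vertex -2.047 -2.914 2.321
vertex -1.83 -2.107 -0.033
endloop
endfacet
facet normal -0.471 -0.328 -0.819
outer loop
vertex -0.493 -3.306 -0.321
vertex -2.782 -3.426 1.043
vertex -1.83 -2.107 -0.033
endloop
endfacet
facet normal -0.736 0.659 0.158
outer loop
vertex -1.83 -2.107 -0.033
vertex -2.047 -2.914 2.321
vertex -1.096 -1.594 1.245
endloop
endfacet
facet normal 0.488 0.676 -0.552
outer loop
vertex -1.096 -1.594 1.245
vertex -0.493 -3.306 -0.321
vertex -1.83 -2.107 -0.033
endloop
endfacet
facet normal -0.488 -0.677 0.552
outer loop
vertex -2.782 -3.426 1.043
vertex -0.71 -4.113 2.033
vertex -2.047 -2.914 2.321
endloop
endfacet
facet normal -0.471 -0.328 -0.819
outer loop
vertex -1.444 -4.626 0.755
vertex -2.782 -3.426 1.043
vertex -0.493 -3.306 -0.321
endloop
endfacet
facet normal -0.488 -0.676 0.552
outer loop
vertex -1.444 -4.626 0.755
vertex -0.71 -4.113 2.033
vertex -2.782 -3.426 1.043
endloop
endfacet
facet normal 0.471 0.328 0.819
outer loop
vertex -2.047 -2.914 2.321
vertex -0.71 -4.113 2.033
vertex -1.096 -1.594 1.245
endloop
endfacet
facet normal 0.488 0.676 -0.552
outer loop
vertex 0.242 -2.794 0.957
vertex -0.493 -3.306 -0.321
vertex -1.096 -1.594 1.245
endloop
endfacet
facet normal 0.471 0.328 0.819
outer loop
vertex -1.096 -1.594 1.245
vertex -0.71 -4.113 2.033
vertex 0.242 -2.794 0.957
endloop
endfacet
facet normal 0.735 -0.659 -0.159
outer loop
vertex 0.242 -2.794 0.957
vertex -1.444 -4.626 0.755
vertex -0.493 -3.306 -0.321
endloop
endfacet
facet normal 0.735 -0.659 -0.158
outer loop
vertex -0.71 -4.113 2.033
vertex -1.444 -4.626 0.755
vertex 0.242 -2.794 0.957
endloop
endfacet
facet normal -0.631 0.775 0.012
outer loop
vertex -1.342 1.489 3.788
vertex -0.611 2.081 3.976
vertex -1.119 1.695 2.268
endloop
endfacet
facet normal -0.762 -0.617 -0.195
outer loop
vertex 0.131 0.159 2.244
vertex -1.342 1.489 3.788
vertex -1.119 1.695 2.268
endloop
endfacet
facet normal -0.631 0.776 0.012
outer loop
vertex -1.119 1.695 2.268
vertex -0.611 2.081 3.976
vertex -0.387 2.287 2.456
endloop
endfacet
facet normal 0.144 0.133 -0.981
outer loop
vertex -0.387 2.287 2.456
vertex 0.131 0.159 2.244
vertex -1.119 1.695 2.268
endloop
endfacet
facet normal -0.145 -0.133 0.981
outer loop
vertex -1.342 1.489 3.788
vertex 0.639 0.545 3.952
vertex -0.611 2.081 3.976
endloop
endfacet
facet normal -0.762 -0.617 -0.196
outer loop
vertex -0.093 -0.047 3.764
vertex -1.342 1.489 3.788
vertex 0.131 0.159 2.244
endloop
endfacet
facet normal -0.144 -0.133 0.981
outer loop
vertex -0.093 -0.047 3.764
vertex 0.639 0.545 3.952
vertex -1.342 1.489 3.788
endloop
endfacet
facet normal 0.762 0.617 0.196
outer loop
vertex -0.611 2.081 3.976
vertex 0.639 0.545 3.952
vertex -0.387 2.287 2.456
endloop
endfacet
facet normal 0.145 0.133 -0.981
outer loop
vertex 0.862 0.751 2.432
vertex 0.131 0.159 2.244
vertex -0.387 2.287 2.456
endloop
endfacet
facet normal 0.762 0.617 0.195
outer loop
vertex -0.387 2.287 2.456
vertex 0.639 0.545 3.952
vertex 0.862 0.751 2.432
endloop
endfacet
facet normal 0.631 -0.776 -0.012
outer loop
vertex 0.862 0.751 2.432
vertex -0.093 -0.047 3.764
vertex 0.131 0.159 2.244
endloop
endfacet
facet normal 0.631 -0.776 -0.013
outer loop
vertex 0.639 0.545 3.952
vertex -0.093 -0.047 3.764
vertex 0.862 0.751 2.432
endloop
endfacet

endsolid


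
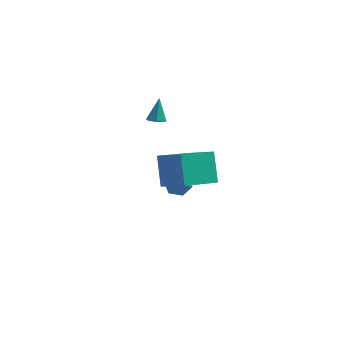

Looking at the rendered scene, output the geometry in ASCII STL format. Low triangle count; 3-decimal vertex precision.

solid 
facet normal -0.557 0.671 -0.490
outer loop
vertex -0.27 0.815 -2.199
vertex -0.608 0.99 -1.576
vertex -0.003 1.346 -1.776
endloop
endfacet
facet normal 0.887 -0.084 -0.455
outer loop
vertex -0.27 0.815 -2.199
vertex -0.003 1.346 -1.776
vertex 0.408 -0.23 -0.684
endloop
endfacet
facet normal -0.557 0.671 -0.490
outer loop
vertex -0.003 1.346 -1.776
vertex -0.608 0.99 -1.576
vertex -0.341 1.521 -1.153
endloop
endfacet
facet normal 0.834 0.444 0.328
outer loop
vertex -0.003 1.346 -1.776
vertex -0.341 1.521 -1.153
vertex 0.408 -0.23 -0.684
endloop
endfacet
facet normal -0.558 0.670 -0.489
outer loop
vertex -0.341 1.521 -1.153
vertex -0.608 0.99 -1.576
vertex -0.945 1.164 -0.953
endloop
endfacet
facet normal 0.130 0.308 0.942
outer loop
vertex -0.341 1.521 -1.153
vertex -0.945 1.164 -0.953
vertex 0.408 -0.23 -0.684
endloop
endfacet
facet normal -0.558 0.670 -0.489
outer loop
vertex -0.945 1.164 -0.953
vertex -0.608 0.99 -1.576
vertex -1.212 0.633 -1.376
endloop
endfacet
facet normal -0.521 -0.356 0.776
outer loop
vertex -0.945 1.164 -0.953
vertex -1.212 0.633 -1.376
vertex 0.408 -0.23 -0.684
endloop
endfacet
facet normal -0.558 0.670 -0.490
outer loop
vertex -1.212 0.633 -1.376
vertex -0.608 0.99 -1.576
vertex -0.875 0.458 -1.999
endloop
endfacet
facet normal -0.468 -0.883 -0.005
outer loop
vertex -1.212 0.633 -1.376
vertex -0.875 0.458 -1.999
vertex 0.408 -0.23 -0.684
endloop
endfacet
facet normal -0.557 0.670 -0.491
outer loop
vertex -0.875 0.458 -1.999
vertex -0.608 0.99 -1.576
vertex -0.27 0.815 -2.199
endloop
endfacet
facet normal 0.236 -0.747 -0.621
outer loop
vertex -0.875 0.458 -1.999
vertex -0.27 0.815 -2.199
vertex 0.408 -0.23 -0.684
endloop
endfacet
facet normal -0.315 0.403 0.860
outer loop
vertex 2.156 -4.214 4.157
vertex 3.079 -2.691 3.781
vertex 0.567 -3.479 3.231
endloop
endfacet
facet normal -0.507 -0.836 0.207
outer loop
vertex 1.121 -4.189 1.719
vertex 2.156 -4.214 4.157
vertex 0.567 -3.479 3.231
endloop
endfacet
facet normal -0.315 0.403 0.859
outer loop
vertex 0.567 -3.479 3.231
vertex 3.079 -2.691 3.781
vertex 1.491 -1.957 2.855
endloop
endfacet
facet normal -0.802 0.371 -0.468
outer loop
vertex 1.491 -1.957 2.855
vertex 1.121 -4.189 1.719
vertex 0.567 -3.479 3.231
endloop
endfacet
facet normal 0.802 -0.371 0.468
outer loop
vertex 2.156 -4.214 4.157
vertex 3.633 -3.401 2.269
vertex 3.079 -2.691 3.781
endloop
endfacet
facet normal -0.507 -0.837 0.207
outer loop
vertex 2.709 -4.923 2.645
vertex 2.156 -4.214 4.157
vertex 1.121 -4.189 1.719
endloop
endfacet
facet normal 0.802 -0.371 0.468
outer loop
vertex 2.709 -4.923 2.645
vertex 3.633 -3.401 2.269
vertex 2.156 -4.214 4.157
endloop
endfacet
facet normal 0.507 0.837 -0.207
outer loop
vertex 3.079 -2.691 3.781
vertex 3.633 -3.401 2.269
vertex 1.491 -1.957 2.855
endloop
endfacet
facet normal -0.802 0.371 -0.467
outer loop
vertex 2.044 -2.666 1.343
vertex 1.121 -4.189 1.719
vertex 1.491 -1.957 2.855
endloop
endfacet
facet normal 0.507 0.837 -0.207
outer loop
vertex 1.491 -1.957 2.855
vertex 3.633 -3.401 2.269
vertex 2.044 -2.666 1.343
endloop
endfacet
facet normal 0.315 -0.403 -0.859
outer loop
vertex 2.044 -2.666 1.343
vertex 2.709 -4.923 2.645
vertex 1.121 -4.189 1.719
endloop
endfacet
facet normal 0.314 -0.403 -0.859
outer loop
vertex 3.633 -3.401 2.269
vertex 2.709 -4.923 2.645
vertex 2.044 -2.666 1.343
endloop
endfacet
facet normal 0.061 -0.356 -0.932
outer loop
vertex -2.233 2.872 1.544
vertex -2.637 2.557 1.638
vertex -2.64 3.043 1.452
endloop
endfacet
facet normal 0.386 0.923 0.009
outer loop
vertex -2.233 2.872 1.544
vertex -2.64 3.043 1.452
vertex -2.723 3.063 2.962
endloop
endfacet
facet normal 0.061 -0.356 -0.932
outer loop
vertex -2.64 3.043 1.452
vertex -2.637 2.557 1.638
vertex -3.045 2.848 1.5
endloop
endfacet
facet normal -0.437 0.899 -0.036
outer loop
vertex -2.64 3.043 1.452
vertex -3.045 2.848 1.5
vertex -2.723 3.063 2.962
endloop
endfacet
facet normal 0.060 -0.357 -0.932
outer loop
vertex -3.045 2.848 1.5
vertex -2.637 2.557 1.638
vertex -3.142 2.435 1.652
endloop
endfacet
facet normal -0.945 0.283 0.166
outer loop
vertex -3.045 2.848 1.5
vertex -3.142 2.435 1.652
vertex -2.723 3.063 2.962
endloop
endfacet
facet normal 0.060 -0.355 -0.933
outer loop
vertex -3.142 2.435 1.652
vertex -2.637 2.557 1.638
vertex -2.858 2.113 1.793
endloop
endfacet
facet normal -0.755 -0.463 0.464
outer loop
vertex -3.142 2.435 1.652
vertex -2.858 2.113 1.793
vertex -2.723 3.063 2.962
endloop
endfacet
facet normal 0.062 -0.356 -0.932
outer loop
vertex -2.858 2.113 1.793
vertex -2.637 2.557 1.638
vertex -2.408 2.126 1.818
endloop
endfacet
facet normal -0.013 -0.775 0.631
outer loop
vertex -2.858 2.113 1.793
vertex -2.408 2.126 1.818
vertex -2.723 3.063 2.962
endloop
endfacet
facet normal 0.061 -0.357 -0.932
outer loop
vertex -2.408 2.126 1.818
vertex -2.637 2.557 1.638
vertex -2.13 2.464 1.707
endloop
endfacet
facet normal 0.727 -0.419 0.544
outer loop
vertex -2.408 2.126 1.818
vertex -2.13 2.464 1.707
vertex -2.723 3.063 2.962
endloop
endfacet
facet normal 0.061 -0.357 -0.932
outer loop
vertex -2.13 2.464 1.707
vertex -2.637 2.557 1.638
vertex -2.233 2.872 1.544
endloop
endfacet
facet normal 0.904 0.335 0.267
outer loop
vertex -2.13 2.464 1.707
vertex -2.233 2.872 1.544
vertex -2.723 3.063 2.962
endloop
endfacet

endsolid
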